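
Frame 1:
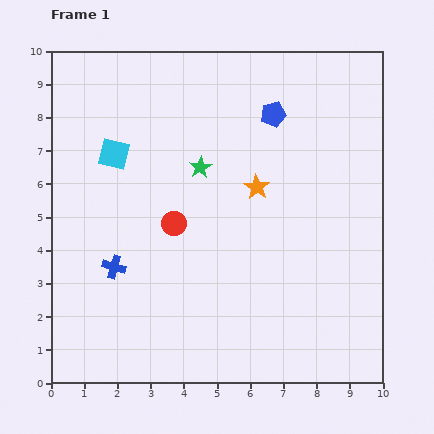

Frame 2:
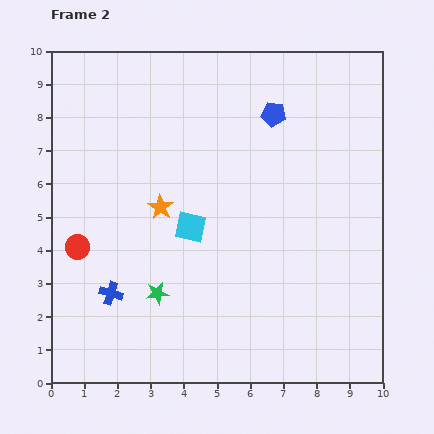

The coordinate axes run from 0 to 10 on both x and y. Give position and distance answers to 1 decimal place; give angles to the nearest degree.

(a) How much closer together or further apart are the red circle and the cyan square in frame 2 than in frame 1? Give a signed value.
+0.7

Distance in frame 1: 2.8. Distance in frame 2: 3.5.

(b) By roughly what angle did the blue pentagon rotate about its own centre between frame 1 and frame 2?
21° clockwise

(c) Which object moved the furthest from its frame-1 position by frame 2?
the green star

(moved 4.0; next 3.2)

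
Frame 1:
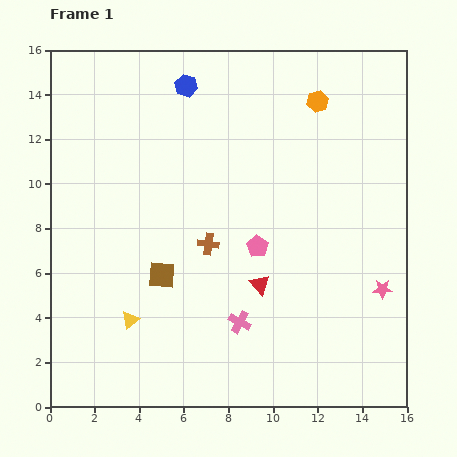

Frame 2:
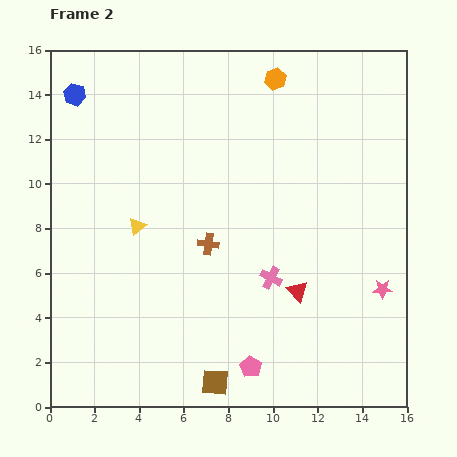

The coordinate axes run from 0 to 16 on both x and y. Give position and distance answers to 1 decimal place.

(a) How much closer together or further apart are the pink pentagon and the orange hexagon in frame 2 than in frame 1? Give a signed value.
+5.9

Distance in frame 1: 7.0. Distance in frame 2: 12.9.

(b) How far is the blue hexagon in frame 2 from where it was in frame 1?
5.0

The blue hexagon moved from (6.1, 14.4) to (1.1, 14.0), a distance of √(5.0² + 0.4²) ≈ 5.0.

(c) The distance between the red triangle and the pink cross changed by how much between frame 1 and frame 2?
-0.6

Distance in frame 1: 1.9. Distance in frame 2: 1.3.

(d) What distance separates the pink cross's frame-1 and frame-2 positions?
2.4

The pink cross moved from (8.5, 3.8) to (9.9, 5.8), a distance of √(1.4² + 2.0²) ≈ 2.4.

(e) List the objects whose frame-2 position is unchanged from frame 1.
the brown cross, the pink star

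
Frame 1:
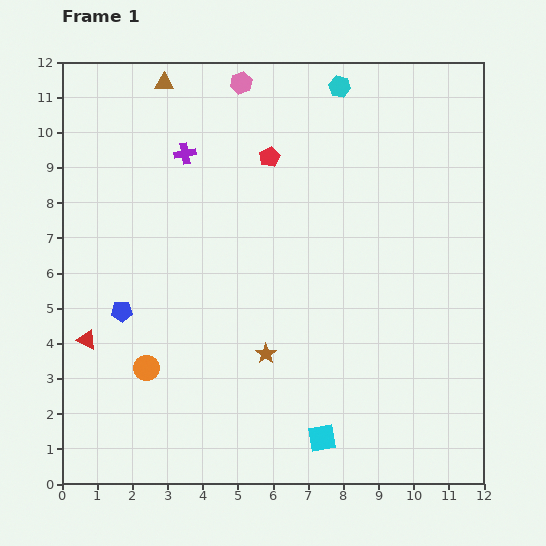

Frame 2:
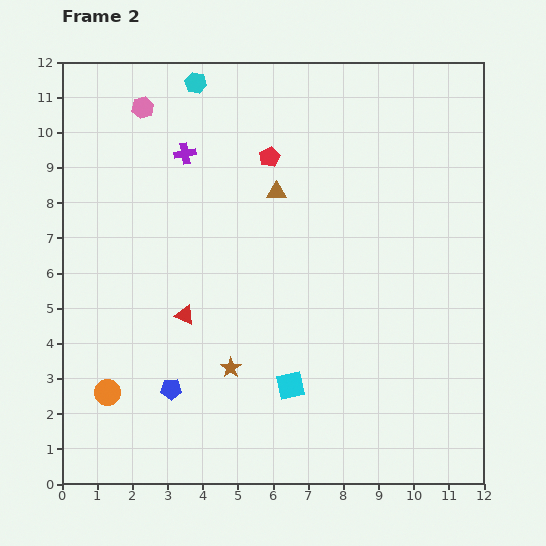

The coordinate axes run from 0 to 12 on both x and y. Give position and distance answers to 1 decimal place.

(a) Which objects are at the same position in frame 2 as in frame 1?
the purple cross, the red pentagon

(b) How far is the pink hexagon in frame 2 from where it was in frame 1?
2.9

The pink hexagon moved from (5.1, 11.4) to (2.3, 10.7), a distance of √(2.8² + 0.7²) ≈ 2.9.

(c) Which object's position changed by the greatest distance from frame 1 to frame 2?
the brown triangle

(moved 4.5; next 4.1)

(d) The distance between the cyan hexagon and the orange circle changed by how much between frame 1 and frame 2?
-0.6

Distance in frame 1: 9.7. Distance in frame 2: 9.1.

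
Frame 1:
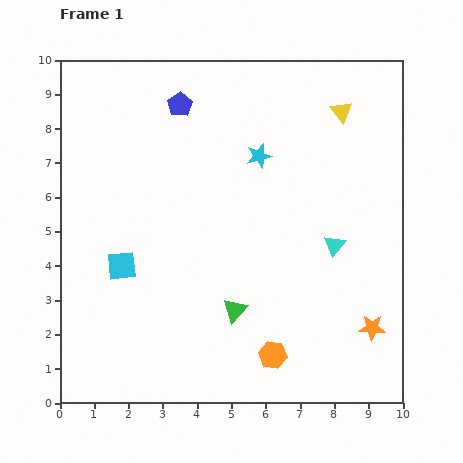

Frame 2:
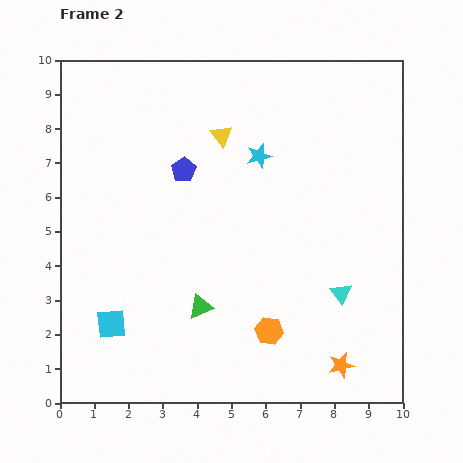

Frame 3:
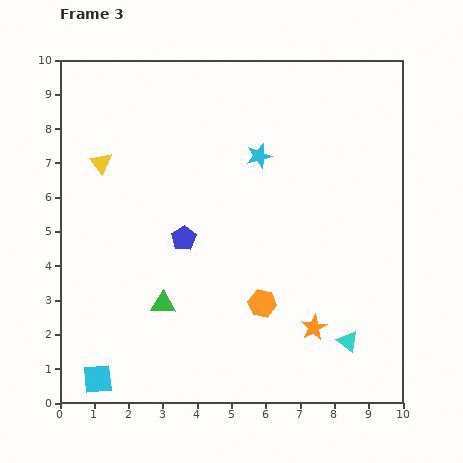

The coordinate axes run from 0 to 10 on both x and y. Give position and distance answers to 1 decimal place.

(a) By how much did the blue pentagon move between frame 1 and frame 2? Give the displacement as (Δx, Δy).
(0.1, -1.9)

The blue pentagon was at (3.5, 8.7) in frame 1 and (3.6, 6.8) in frame 2.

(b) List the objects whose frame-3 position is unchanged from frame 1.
the cyan star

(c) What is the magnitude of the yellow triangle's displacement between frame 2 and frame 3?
3.6

The yellow triangle moved from (4.7, 7.8) to (1.2, 7.0), a distance of √(3.5² + 0.8²) ≈ 3.6.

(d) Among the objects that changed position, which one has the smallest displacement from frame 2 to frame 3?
the orange hexagon

(moved 0.8)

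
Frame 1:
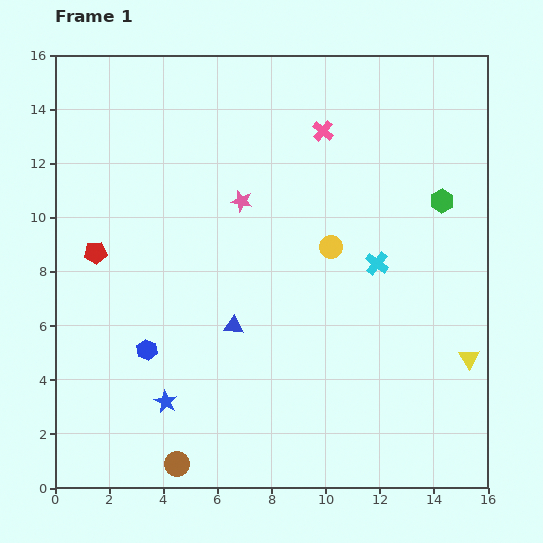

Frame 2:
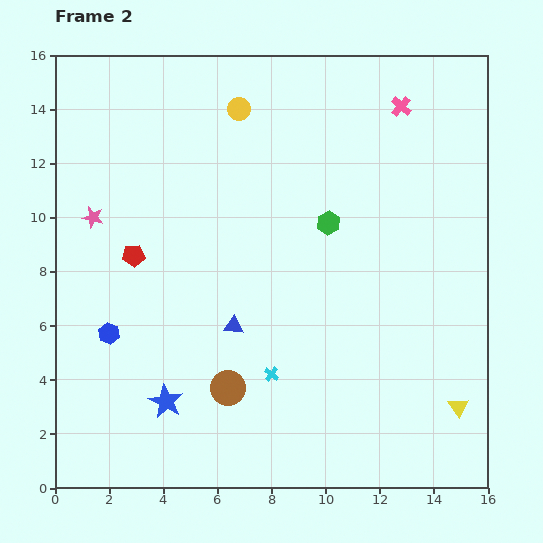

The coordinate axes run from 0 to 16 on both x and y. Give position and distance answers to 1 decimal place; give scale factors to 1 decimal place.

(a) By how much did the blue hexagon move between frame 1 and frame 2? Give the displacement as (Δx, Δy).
(-1.4, 0.6)

The blue hexagon was at (3.4, 5.1) in frame 1 and (2.0, 5.7) in frame 2.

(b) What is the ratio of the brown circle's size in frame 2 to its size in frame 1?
1.4×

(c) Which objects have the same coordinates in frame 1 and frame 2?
the blue star, the blue triangle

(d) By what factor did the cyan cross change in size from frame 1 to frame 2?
0.6×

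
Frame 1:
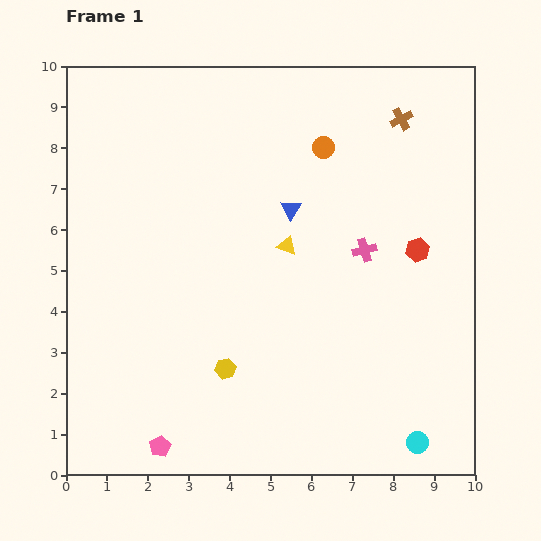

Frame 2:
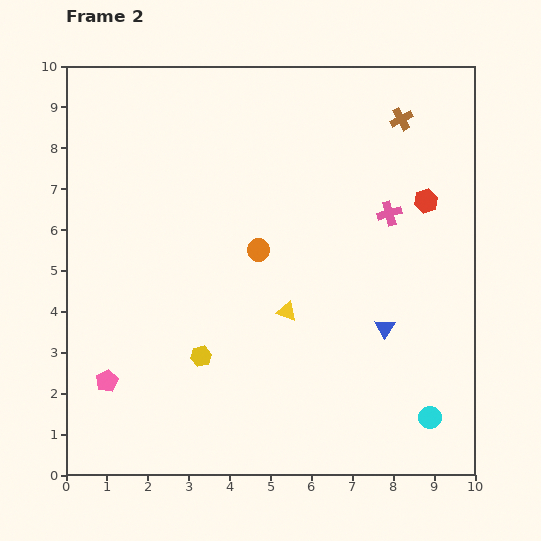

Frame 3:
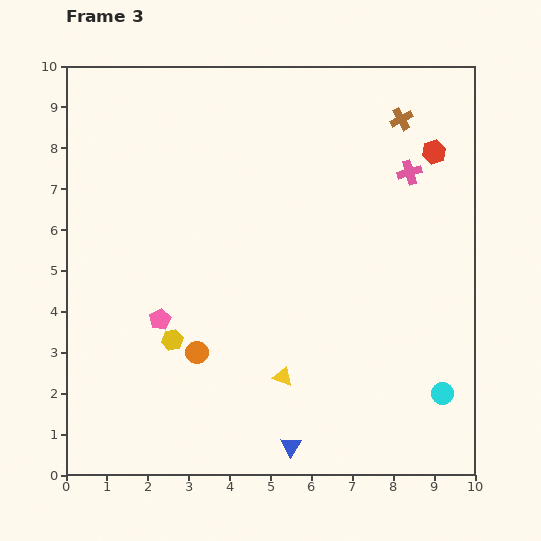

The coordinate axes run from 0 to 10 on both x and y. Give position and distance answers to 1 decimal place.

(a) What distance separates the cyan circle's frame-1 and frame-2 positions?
0.7

The cyan circle moved from (8.6, 0.8) to (8.9, 1.4), a distance of √(0.3² + 0.6²) ≈ 0.7.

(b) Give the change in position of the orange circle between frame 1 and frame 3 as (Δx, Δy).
(-3.1, -5.0)

The orange circle was at (6.3, 8.0) in frame 1 and (3.2, 3.0) in frame 3.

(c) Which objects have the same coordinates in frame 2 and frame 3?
the brown cross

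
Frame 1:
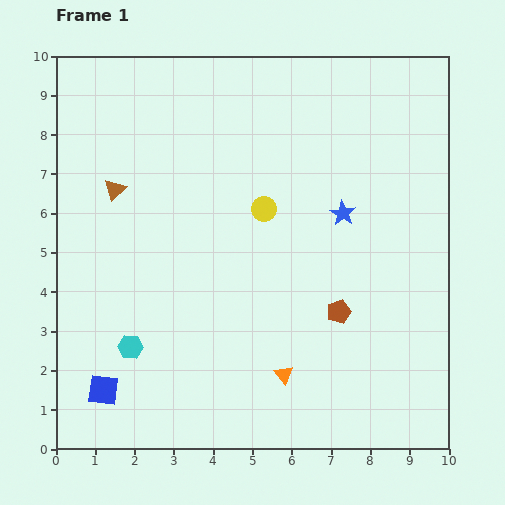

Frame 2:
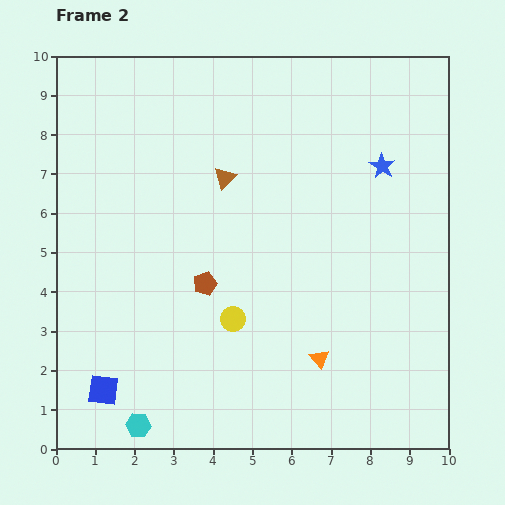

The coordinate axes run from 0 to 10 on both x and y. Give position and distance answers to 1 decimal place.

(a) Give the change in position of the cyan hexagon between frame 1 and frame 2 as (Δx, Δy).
(0.2, -2.0)

The cyan hexagon was at (1.9, 2.6) in frame 1 and (2.1, 0.6) in frame 2.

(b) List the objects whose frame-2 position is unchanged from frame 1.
the blue square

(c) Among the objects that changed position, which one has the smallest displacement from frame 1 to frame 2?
the orange triangle

(moved 1.0)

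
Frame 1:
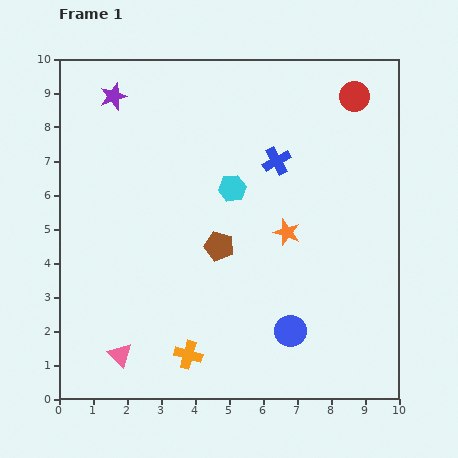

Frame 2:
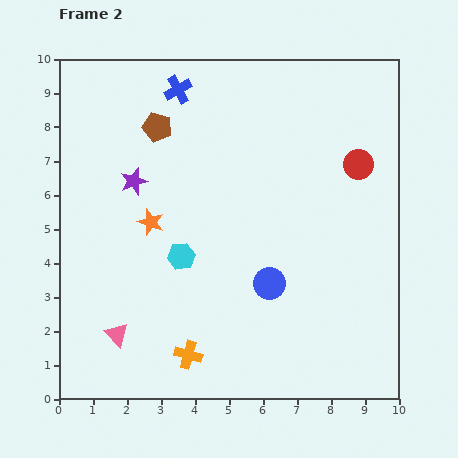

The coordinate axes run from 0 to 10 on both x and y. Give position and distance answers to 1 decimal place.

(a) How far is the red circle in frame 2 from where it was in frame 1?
2.0

The red circle moved from (8.7, 8.9) to (8.8, 6.9), a distance of √(0.1² + 2.0²) ≈ 2.0.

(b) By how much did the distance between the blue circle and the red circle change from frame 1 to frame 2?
-2.8

Distance in frame 1: 7.2. Distance in frame 2: 4.4.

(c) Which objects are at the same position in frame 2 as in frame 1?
the orange cross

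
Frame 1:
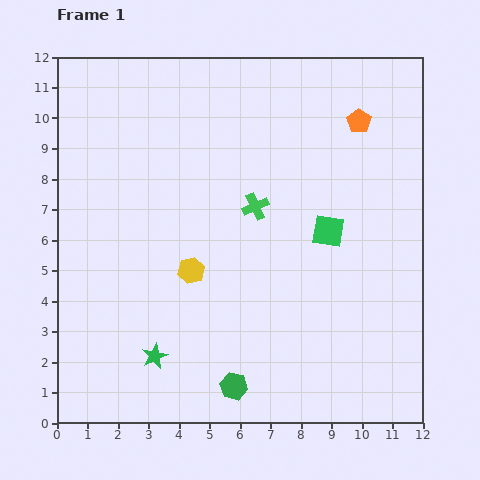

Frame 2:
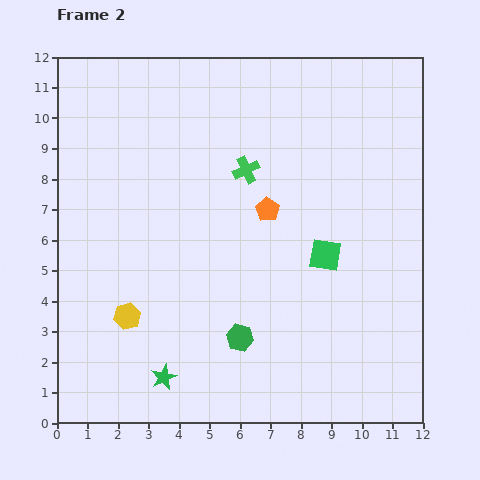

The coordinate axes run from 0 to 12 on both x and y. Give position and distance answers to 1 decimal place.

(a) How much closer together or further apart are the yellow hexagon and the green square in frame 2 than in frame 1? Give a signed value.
+2.1

Distance in frame 1: 4.7. Distance in frame 2: 6.8.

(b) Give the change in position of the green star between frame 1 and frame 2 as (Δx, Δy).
(0.3, -0.7)

The green star was at (3.2, 2.2) in frame 1 and (3.5, 1.5) in frame 2.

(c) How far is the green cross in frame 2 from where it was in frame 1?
1.2

The green cross moved from (6.5, 7.1) to (6.2, 8.3), a distance of √(0.3² + 1.2²) ≈ 1.2.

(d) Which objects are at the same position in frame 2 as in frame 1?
none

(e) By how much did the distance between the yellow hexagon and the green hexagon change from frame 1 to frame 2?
-0.2

Distance in frame 1: 4.0. Distance in frame 2: 3.8.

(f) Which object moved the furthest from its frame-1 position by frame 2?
the orange pentagon

(moved 4.2; next 2.6)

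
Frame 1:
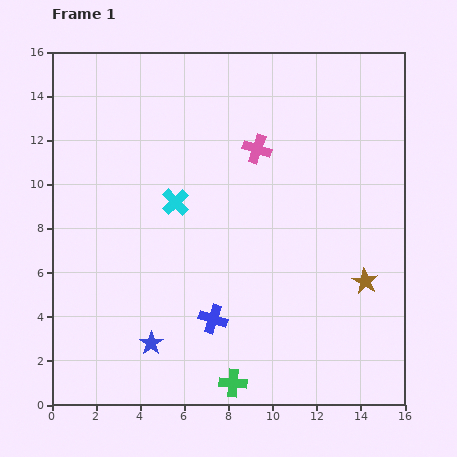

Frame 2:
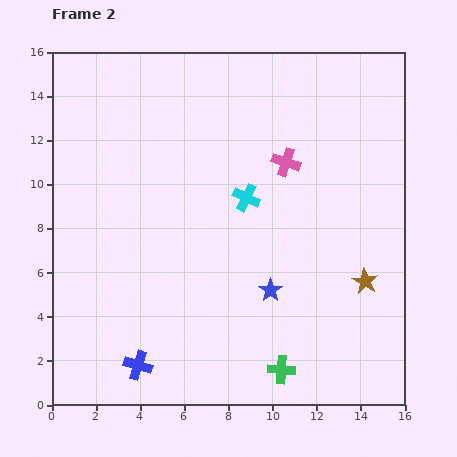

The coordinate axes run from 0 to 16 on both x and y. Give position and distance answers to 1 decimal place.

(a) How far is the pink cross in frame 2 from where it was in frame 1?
1.4

The pink cross moved from (9.3, 11.6) to (10.6, 11.0), a distance of √(1.3² + 0.6²) ≈ 1.4.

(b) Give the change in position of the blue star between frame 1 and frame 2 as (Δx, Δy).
(5.4, 2.4)

The blue star was at (4.5, 2.8) in frame 1 and (9.9, 5.2) in frame 2.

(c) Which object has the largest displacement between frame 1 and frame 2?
the blue star

(moved 5.9; next 4.0)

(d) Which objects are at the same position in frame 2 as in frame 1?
the brown star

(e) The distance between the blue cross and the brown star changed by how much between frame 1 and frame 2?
+3.9

Distance in frame 1: 7.1. Distance in frame 2: 11.0.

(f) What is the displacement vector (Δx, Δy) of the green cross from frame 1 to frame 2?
(2.2, 0.6)

The green cross was at (8.2, 1.0) in frame 1 and (10.4, 1.6) in frame 2.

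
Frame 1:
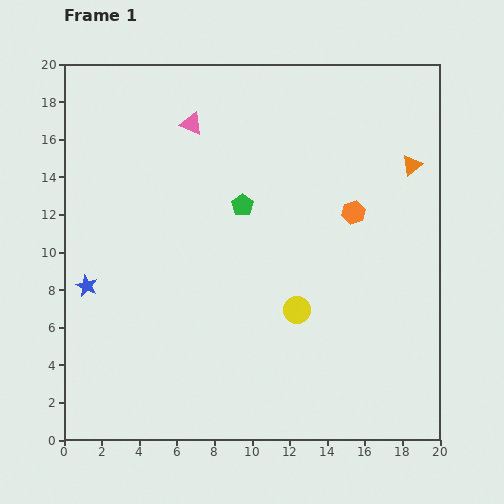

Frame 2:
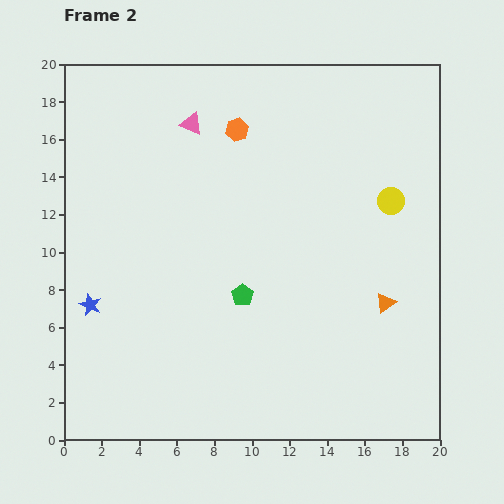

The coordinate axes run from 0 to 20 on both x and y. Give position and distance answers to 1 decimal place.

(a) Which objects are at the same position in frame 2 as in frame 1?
the pink triangle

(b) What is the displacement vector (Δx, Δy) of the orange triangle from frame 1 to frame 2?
(-1.4, -7.3)

The orange triangle was at (18.5, 14.6) in frame 1 and (17.1, 7.3) in frame 2.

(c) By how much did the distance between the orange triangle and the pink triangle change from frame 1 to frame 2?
+2.1

Distance in frame 1: 11.9. Distance in frame 2: 14.0.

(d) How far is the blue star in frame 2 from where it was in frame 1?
1.0

The blue star moved from (1.2, 8.2) to (1.4, 7.2), a distance of √(0.2² + 1.0²) ≈ 1.0.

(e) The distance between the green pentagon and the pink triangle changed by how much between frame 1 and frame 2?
+4.4

Distance in frame 1: 5.1. Distance in frame 2: 9.5.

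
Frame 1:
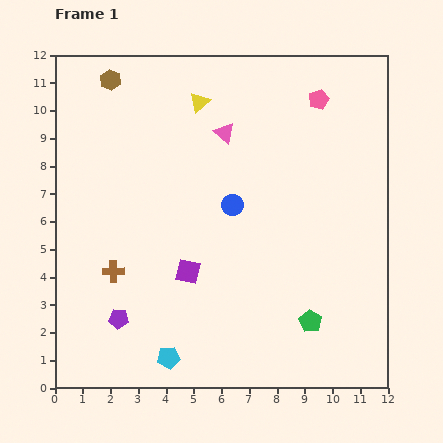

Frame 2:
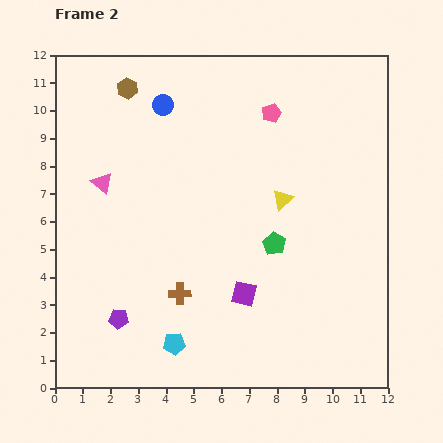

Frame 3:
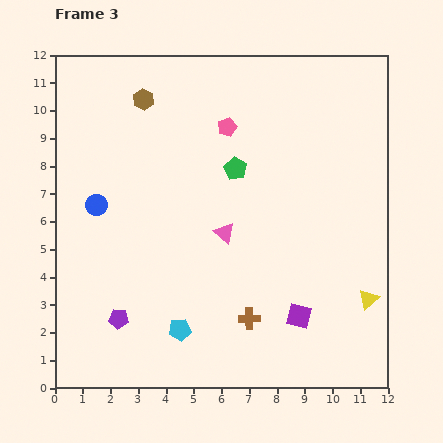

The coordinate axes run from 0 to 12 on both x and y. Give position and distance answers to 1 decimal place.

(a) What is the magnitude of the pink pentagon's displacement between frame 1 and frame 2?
1.8

The pink pentagon moved from (9.5, 10.4) to (7.8, 9.9), a distance of √(1.7² + 0.5²) ≈ 1.8.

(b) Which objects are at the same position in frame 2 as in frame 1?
the purple pentagon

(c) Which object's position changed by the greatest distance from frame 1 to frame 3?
the yellow triangle

(moved 9.4; next 6.1)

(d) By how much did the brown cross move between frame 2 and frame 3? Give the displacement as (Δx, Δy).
(2.5, -0.9)

The brown cross was at (4.5, 3.4) in frame 2 and (7.0, 2.5) in frame 3.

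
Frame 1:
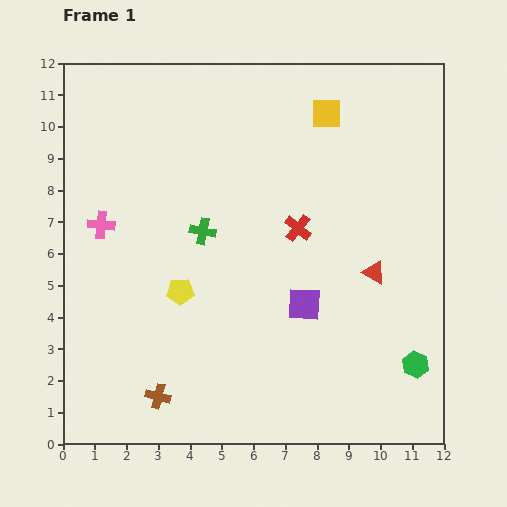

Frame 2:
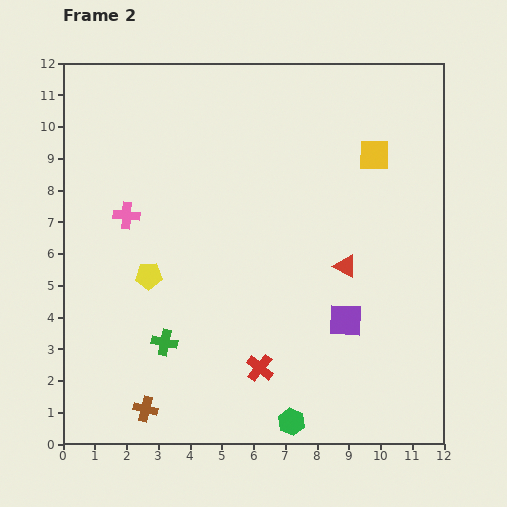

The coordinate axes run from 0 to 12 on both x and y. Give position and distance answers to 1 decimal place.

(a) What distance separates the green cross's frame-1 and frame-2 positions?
3.7

The green cross moved from (4.4, 6.7) to (3.2, 3.2), a distance of √(1.2² + 3.5²) ≈ 3.7.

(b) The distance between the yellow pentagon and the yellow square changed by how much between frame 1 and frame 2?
+0.9

Distance in frame 1: 7.2. Distance in frame 2: 8.1.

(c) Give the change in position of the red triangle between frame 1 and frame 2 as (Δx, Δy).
(-0.9, 0.2)

The red triangle was at (9.8, 5.4) in frame 1 and (8.9, 5.6) in frame 2.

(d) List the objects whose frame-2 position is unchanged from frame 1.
none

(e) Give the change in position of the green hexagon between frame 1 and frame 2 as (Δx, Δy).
(-3.9, -1.8)

The green hexagon was at (11.1, 2.5) in frame 1 and (7.2, 0.7) in frame 2.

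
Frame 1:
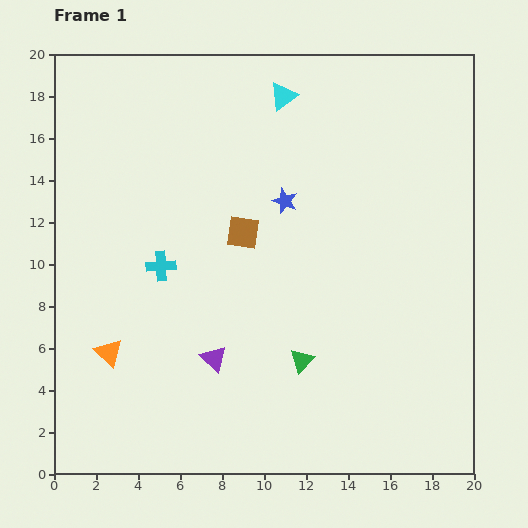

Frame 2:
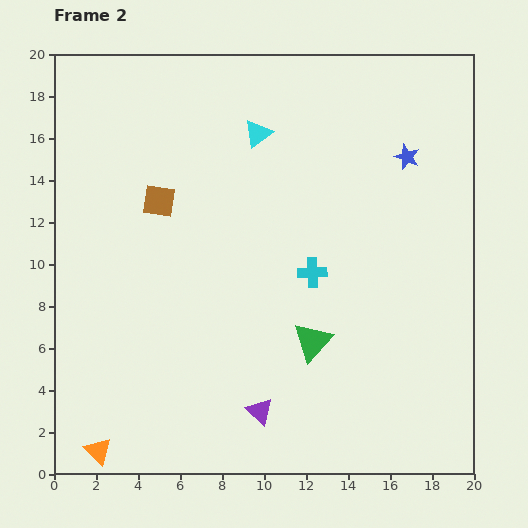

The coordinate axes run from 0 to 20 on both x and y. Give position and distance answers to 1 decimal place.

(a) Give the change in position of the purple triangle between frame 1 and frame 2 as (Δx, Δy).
(2.2, -2.5)

The purple triangle was at (7.6, 5.5) in frame 1 and (9.8, 3.0) in frame 2.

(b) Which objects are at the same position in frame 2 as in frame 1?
none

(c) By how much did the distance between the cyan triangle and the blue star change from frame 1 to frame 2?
+2.2

Distance in frame 1: 5.0. Distance in frame 2: 7.2.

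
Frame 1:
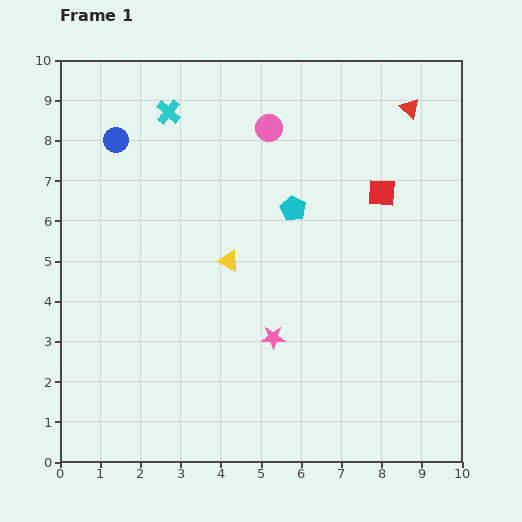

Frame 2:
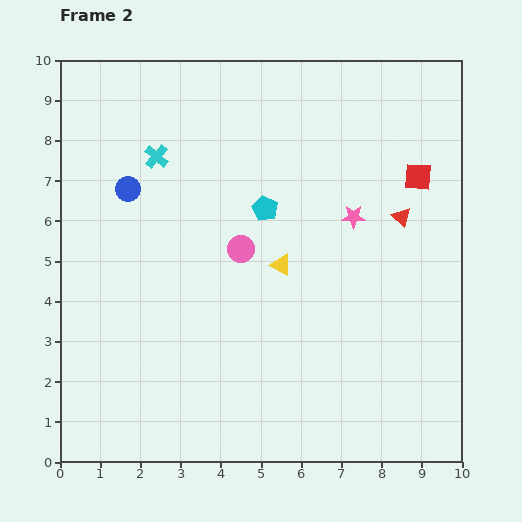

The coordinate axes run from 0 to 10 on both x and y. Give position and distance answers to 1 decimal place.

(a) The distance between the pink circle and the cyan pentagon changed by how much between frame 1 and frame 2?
-0.9

Distance in frame 1: 2.1. Distance in frame 2: 1.2.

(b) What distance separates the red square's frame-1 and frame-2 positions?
1.0

The red square moved from (8.0, 6.7) to (8.9, 7.1), a distance of √(0.9² + 0.4²) ≈ 1.0.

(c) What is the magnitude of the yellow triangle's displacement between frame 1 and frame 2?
1.3

The yellow triangle moved from (4.2, 5.0) to (5.5, 4.9), a distance of √(1.3² + 0.1²) ≈ 1.3.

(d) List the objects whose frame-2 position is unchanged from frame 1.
none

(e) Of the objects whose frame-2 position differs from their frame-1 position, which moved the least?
the cyan pentagon

(moved 0.7)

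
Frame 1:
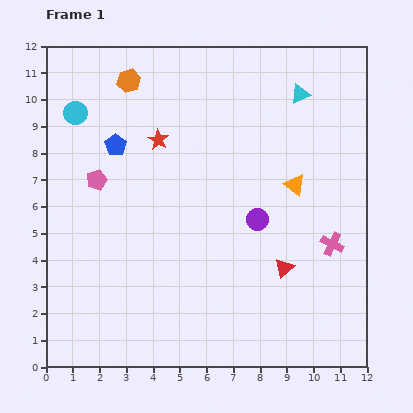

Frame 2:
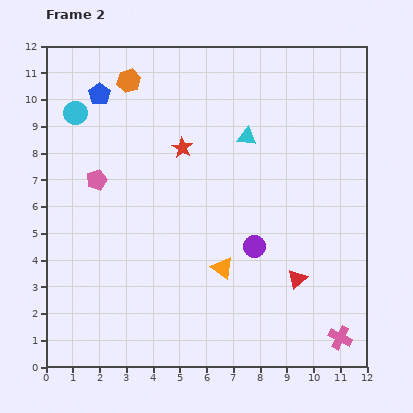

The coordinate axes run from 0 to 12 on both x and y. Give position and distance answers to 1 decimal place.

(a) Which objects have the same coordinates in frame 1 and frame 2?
the cyan circle, the orange hexagon, the pink pentagon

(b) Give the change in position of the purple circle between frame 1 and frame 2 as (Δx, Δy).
(-0.1, -1.0)

The purple circle was at (7.9, 5.5) in frame 1 and (7.8, 4.5) in frame 2.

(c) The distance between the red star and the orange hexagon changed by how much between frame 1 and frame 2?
+0.7

Distance in frame 1: 2.5. Distance in frame 2: 3.2.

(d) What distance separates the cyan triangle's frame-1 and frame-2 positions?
2.6

The cyan triangle moved from (9.5, 10.2) to (7.5, 8.6), a distance of √(2.0² + 1.6²) ≈ 2.6.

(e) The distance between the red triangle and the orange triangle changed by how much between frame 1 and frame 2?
-0.3

Distance in frame 1: 3.1. Distance in frame 2: 2.8.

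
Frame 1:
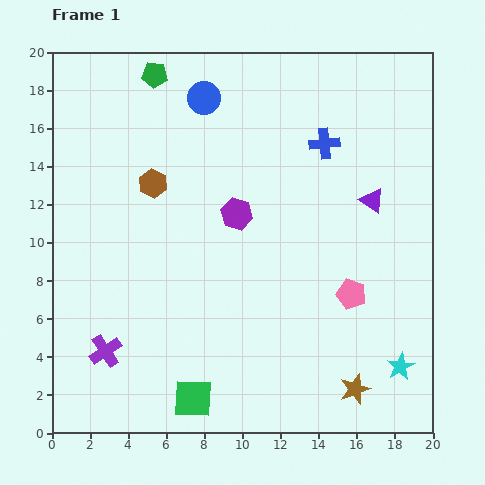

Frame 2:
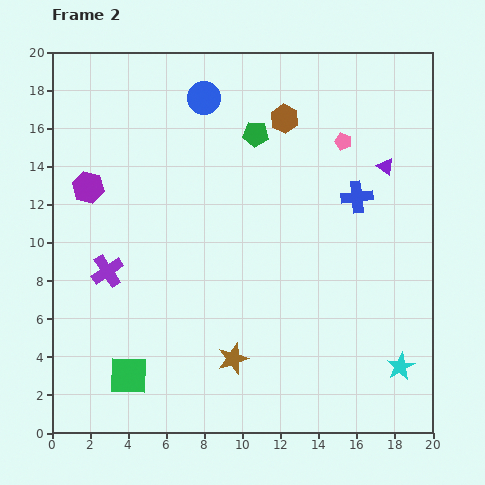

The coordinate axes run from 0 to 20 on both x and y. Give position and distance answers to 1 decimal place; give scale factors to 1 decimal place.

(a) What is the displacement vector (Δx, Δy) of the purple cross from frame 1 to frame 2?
(0.1, 4.2)

The purple cross was at (2.8, 4.3) in frame 1 and (2.9, 8.5) in frame 2.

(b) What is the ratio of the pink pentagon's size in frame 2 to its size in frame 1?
0.6×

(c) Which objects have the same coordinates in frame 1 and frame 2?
the cyan star, the blue circle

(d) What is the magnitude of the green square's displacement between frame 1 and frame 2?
3.6

The green square moved from (7.4, 1.8) to (4.0, 3.0), a distance of √(3.4² + 1.2²) ≈ 3.6.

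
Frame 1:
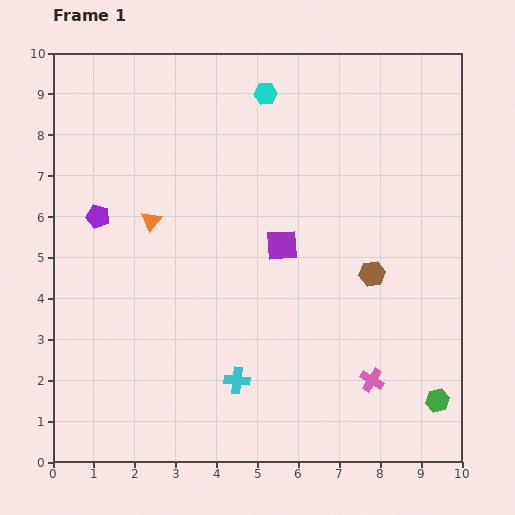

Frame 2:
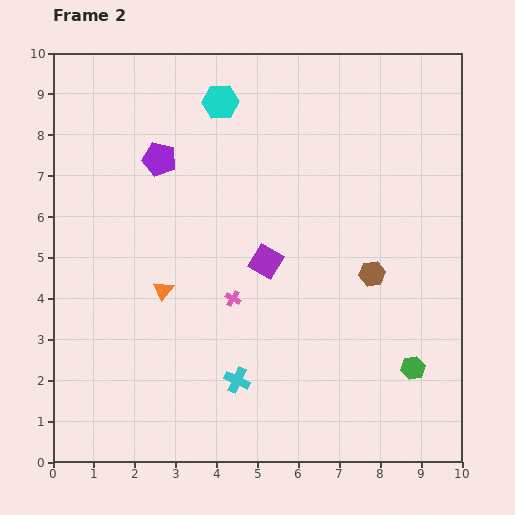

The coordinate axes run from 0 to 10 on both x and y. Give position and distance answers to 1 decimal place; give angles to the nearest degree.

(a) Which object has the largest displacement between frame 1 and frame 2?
the pink cross

(moved 3.9; next 2.1)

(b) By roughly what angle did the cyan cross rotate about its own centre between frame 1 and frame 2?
19° clockwise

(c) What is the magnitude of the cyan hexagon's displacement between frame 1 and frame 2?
1.1

The cyan hexagon moved from (5.2, 9.0) to (4.1, 8.8), a distance of √(1.1² + 0.2²) ≈ 1.1.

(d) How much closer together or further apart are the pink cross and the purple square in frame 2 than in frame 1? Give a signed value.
-2.8

Distance in frame 1: 4.0. Distance in frame 2: 1.2.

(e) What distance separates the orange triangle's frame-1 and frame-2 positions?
1.7

The orange triangle moved from (2.4, 5.9) to (2.7, 4.2), a distance of √(0.3² + 1.7²) ≈ 1.7.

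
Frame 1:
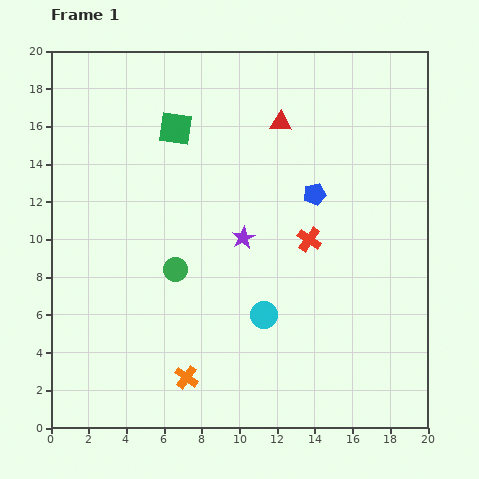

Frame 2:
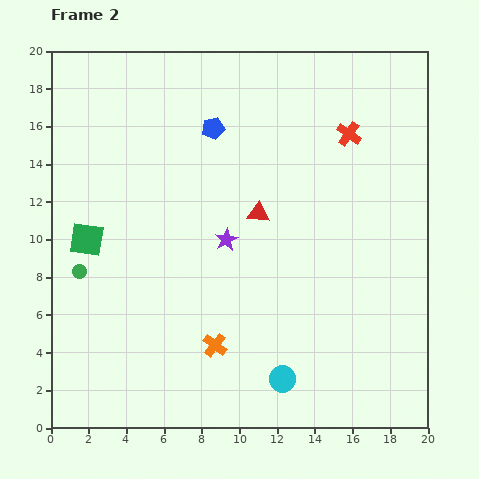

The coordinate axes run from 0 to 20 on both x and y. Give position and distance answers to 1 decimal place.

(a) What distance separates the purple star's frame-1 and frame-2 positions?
0.9

The purple star moved from (10.2, 10.1) to (9.3, 10.0), a distance of √(0.9² + 0.1²) ≈ 0.9.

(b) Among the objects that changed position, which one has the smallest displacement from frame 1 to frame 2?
the purple star

(moved 0.9)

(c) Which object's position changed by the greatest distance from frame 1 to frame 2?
the green square

(moved 7.5; next 6.4)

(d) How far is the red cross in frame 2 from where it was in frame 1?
6.0

The red cross moved from (13.7, 10.0) to (15.8, 15.6), a distance of √(2.1² + 5.6²) ≈ 6.0.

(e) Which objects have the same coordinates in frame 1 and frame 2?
none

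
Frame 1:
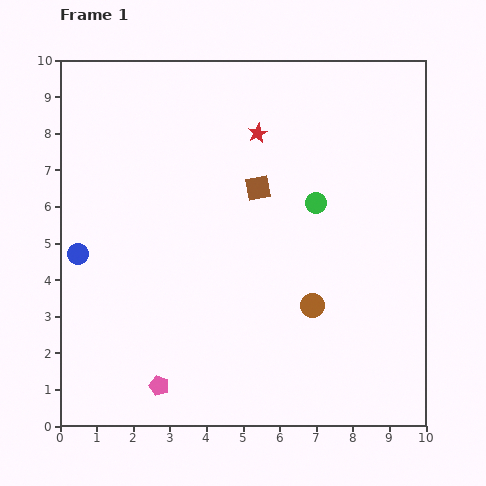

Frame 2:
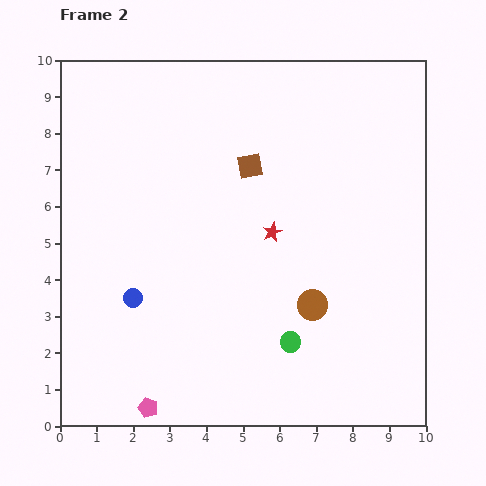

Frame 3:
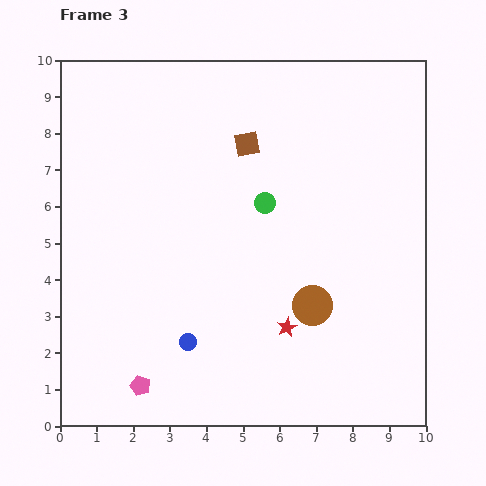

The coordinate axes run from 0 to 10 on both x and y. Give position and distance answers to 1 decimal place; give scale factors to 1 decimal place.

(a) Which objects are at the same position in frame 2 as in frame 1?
the brown circle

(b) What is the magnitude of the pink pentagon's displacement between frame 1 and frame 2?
0.7

The pink pentagon moved from (2.7, 1.1) to (2.4, 0.5), a distance of √(0.3² + 0.6²) ≈ 0.7.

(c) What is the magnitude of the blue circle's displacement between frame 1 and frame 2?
1.9

The blue circle moved from (0.5, 4.7) to (2.0, 3.5), a distance of √(1.5² + 1.2²) ≈ 1.9.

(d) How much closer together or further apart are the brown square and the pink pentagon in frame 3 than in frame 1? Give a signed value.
+1.2

Distance in frame 1: 6.0. Distance in frame 3: 7.2.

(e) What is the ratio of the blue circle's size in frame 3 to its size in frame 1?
0.8×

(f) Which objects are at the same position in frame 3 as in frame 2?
the brown circle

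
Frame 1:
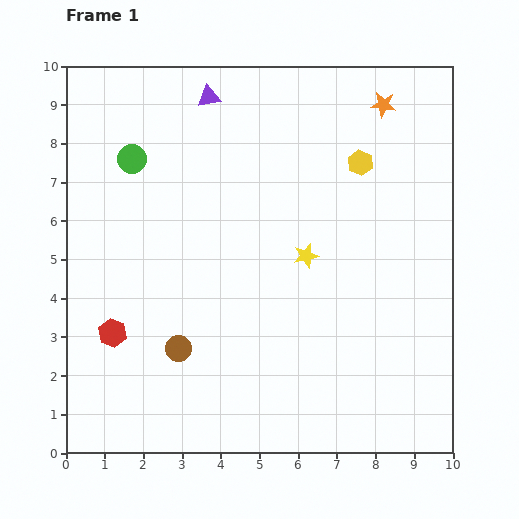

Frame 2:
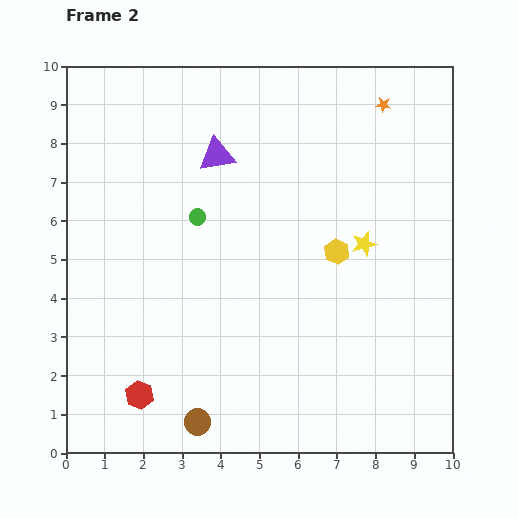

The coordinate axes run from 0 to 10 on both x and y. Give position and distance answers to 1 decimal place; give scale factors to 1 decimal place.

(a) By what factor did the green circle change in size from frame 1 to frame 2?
0.6×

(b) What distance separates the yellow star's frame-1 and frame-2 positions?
1.5

The yellow star moved from (6.2, 5.1) to (7.7, 5.4), a distance of √(1.5² + 0.3²) ≈ 1.5.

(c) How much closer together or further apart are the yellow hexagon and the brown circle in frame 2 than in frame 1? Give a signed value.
-1.0

Distance in frame 1: 6.7. Distance in frame 2: 5.7.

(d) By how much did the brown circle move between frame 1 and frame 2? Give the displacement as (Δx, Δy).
(0.5, -1.9)

The brown circle was at (2.9, 2.7) in frame 1 and (3.4, 0.8) in frame 2.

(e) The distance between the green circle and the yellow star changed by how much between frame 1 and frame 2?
-0.7

Distance in frame 1: 5.1. Distance in frame 2: 4.4.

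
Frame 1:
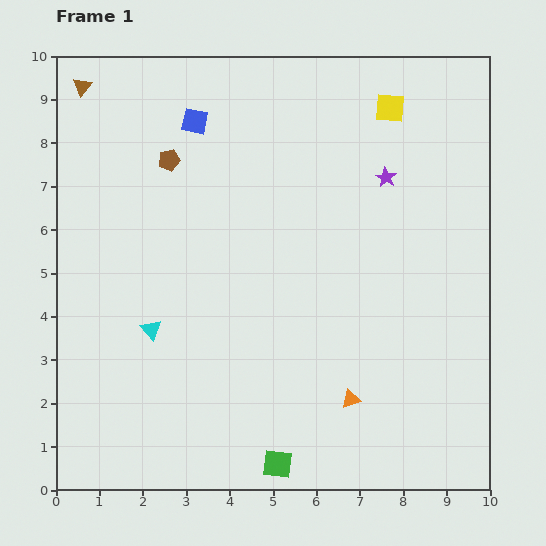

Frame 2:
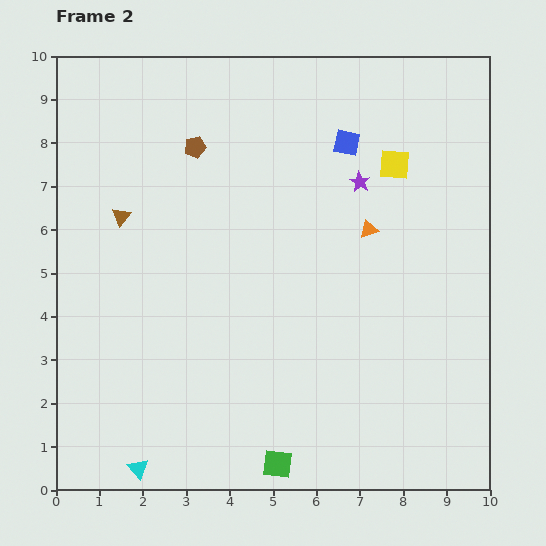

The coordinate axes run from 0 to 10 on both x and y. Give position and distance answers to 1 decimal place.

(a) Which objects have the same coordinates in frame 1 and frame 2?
the green square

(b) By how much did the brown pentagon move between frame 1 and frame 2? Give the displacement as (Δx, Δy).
(0.6, 0.3)

The brown pentagon was at (2.6, 7.6) in frame 1 and (3.2, 7.9) in frame 2.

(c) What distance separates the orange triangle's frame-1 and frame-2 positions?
3.9

The orange triangle moved from (6.8, 2.1) to (7.2, 6.0), a distance of √(0.4² + 3.9²) ≈ 3.9.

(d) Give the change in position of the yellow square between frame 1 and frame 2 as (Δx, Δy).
(0.1, -1.3)

The yellow square was at (7.7, 8.8) in frame 1 and (7.8, 7.5) in frame 2.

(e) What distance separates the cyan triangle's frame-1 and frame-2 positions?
3.2

The cyan triangle moved from (2.2, 3.7) to (1.9, 0.5), a distance of √(0.3² + 3.2²) ≈ 3.2.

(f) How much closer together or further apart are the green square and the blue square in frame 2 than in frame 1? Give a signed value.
-0.5

Distance in frame 1: 8.1. Distance in frame 2: 7.6.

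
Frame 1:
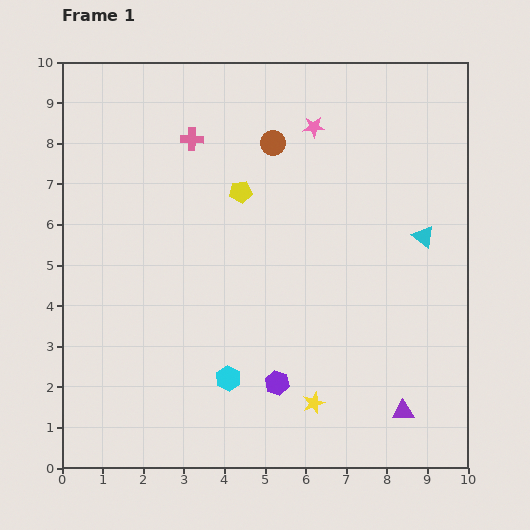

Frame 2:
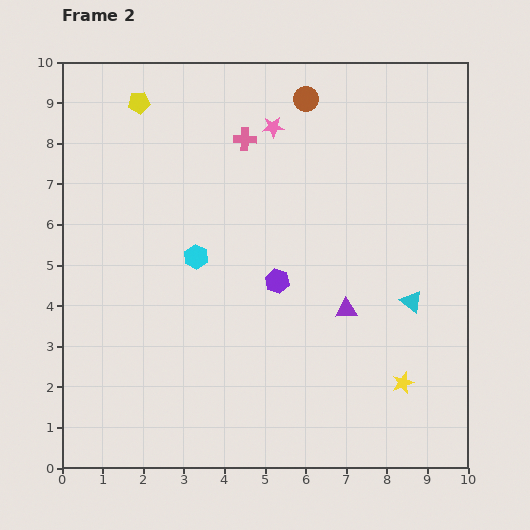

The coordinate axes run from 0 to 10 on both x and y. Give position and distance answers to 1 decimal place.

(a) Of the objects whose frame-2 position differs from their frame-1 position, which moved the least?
the pink star

(moved 1.0)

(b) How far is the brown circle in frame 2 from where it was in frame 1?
1.4

The brown circle moved from (5.2, 8.0) to (6.0, 9.1), a distance of √(0.8² + 1.1²) ≈ 1.4.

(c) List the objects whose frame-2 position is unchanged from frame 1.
none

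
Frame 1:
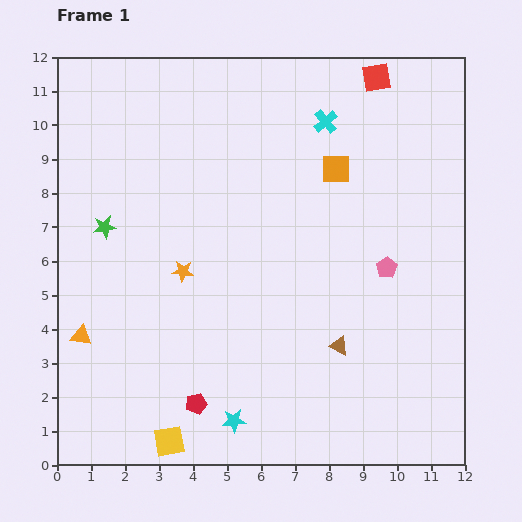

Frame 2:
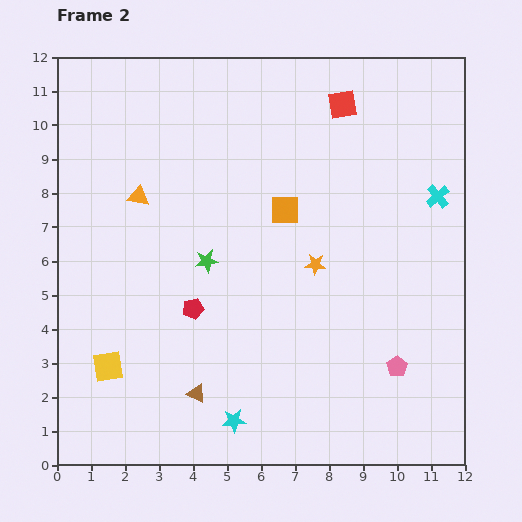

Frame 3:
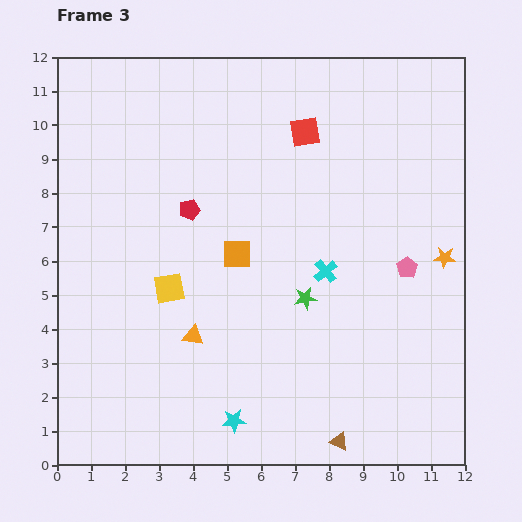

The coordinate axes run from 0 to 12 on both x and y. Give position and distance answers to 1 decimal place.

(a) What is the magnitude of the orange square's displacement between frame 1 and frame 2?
1.9

The orange square moved from (8.2, 8.7) to (6.7, 7.5), a distance of √(1.5² + 1.2²) ≈ 1.9.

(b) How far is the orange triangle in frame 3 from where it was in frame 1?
3.3

The orange triangle moved from (0.7, 3.8) to (4.0, 3.8), a distance of √(3.3² + 0.0²) ≈ 3.3.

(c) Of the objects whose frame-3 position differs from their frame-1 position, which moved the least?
the pink pentagon

(moved 0.6)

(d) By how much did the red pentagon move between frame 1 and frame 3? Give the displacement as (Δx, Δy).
(-0.2, 5.7)

The red pentagon was at (4.1, 1.8) in frame 1 and (3.9, 7.5) in frame 3.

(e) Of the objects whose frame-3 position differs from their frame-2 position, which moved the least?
the red square

(moved 1.4)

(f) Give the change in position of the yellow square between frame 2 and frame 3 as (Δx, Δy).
(1.8, 2.3)

The yellow square was at (1.5, 2.9) in frame 2 and (3.3, 5.2) in frame 3.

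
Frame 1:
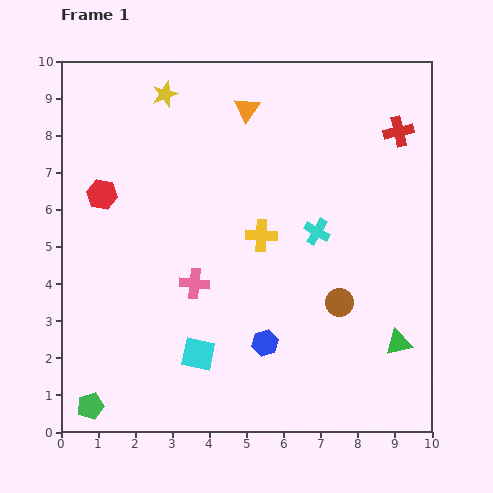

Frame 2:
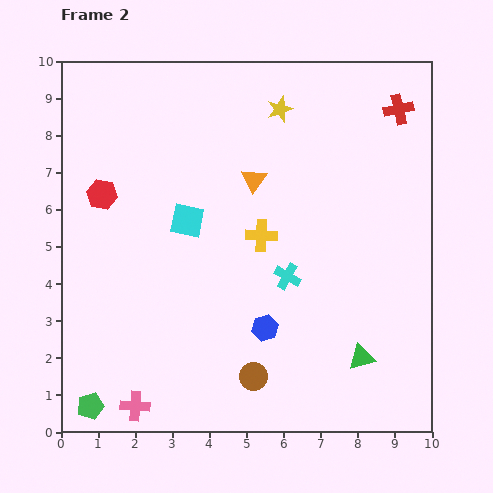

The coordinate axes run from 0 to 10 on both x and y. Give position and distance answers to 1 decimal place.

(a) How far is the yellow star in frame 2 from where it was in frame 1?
3.1

The yellow star moved from (2.8, 9.1) to (5.9, 8.7), a distance of √(3.1² + 0.4²) ≈ 3.1.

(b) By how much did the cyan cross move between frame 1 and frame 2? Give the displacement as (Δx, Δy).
(-0.8, -1.2)

The cyan cross was at (6.9, 5.4) in frame 1 and (6.1, 4.2) in frame 2.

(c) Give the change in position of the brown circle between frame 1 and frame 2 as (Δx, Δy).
(-2.3, -2.0)

The brown circle was at (7.5, 3.5) in frame 1 and (5.2, 1.5) in frame 2.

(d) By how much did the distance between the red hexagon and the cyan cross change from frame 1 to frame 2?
-0.4

Distance in frame 1: 5.9. Distance in frame 2: 5.5.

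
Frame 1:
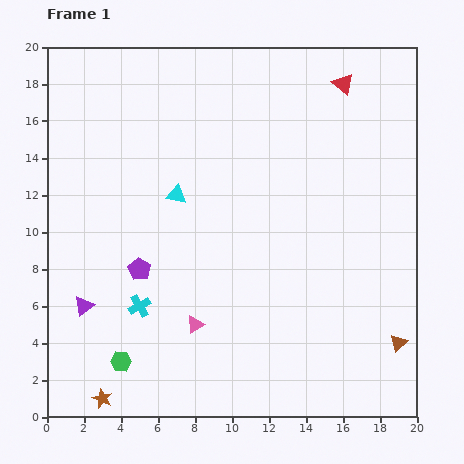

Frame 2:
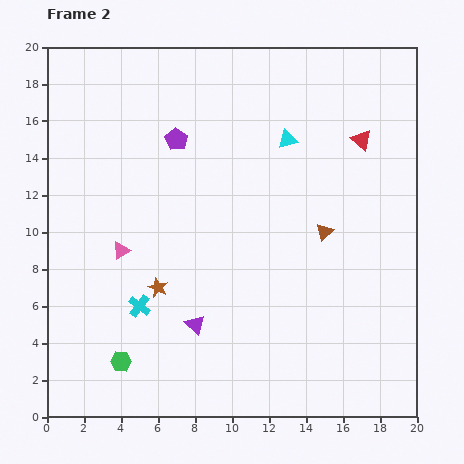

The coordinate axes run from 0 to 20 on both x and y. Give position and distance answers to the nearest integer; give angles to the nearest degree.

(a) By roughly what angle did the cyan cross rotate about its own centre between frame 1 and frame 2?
22° counter-clockwise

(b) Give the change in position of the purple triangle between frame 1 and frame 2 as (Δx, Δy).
(6, -1)

The purple triangle was at (2, 6) in frame 1 and (8, 5) in frame 2.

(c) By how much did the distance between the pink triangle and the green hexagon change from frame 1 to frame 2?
+2

Distance in frame 1: 4. Distance in frame 2: 6.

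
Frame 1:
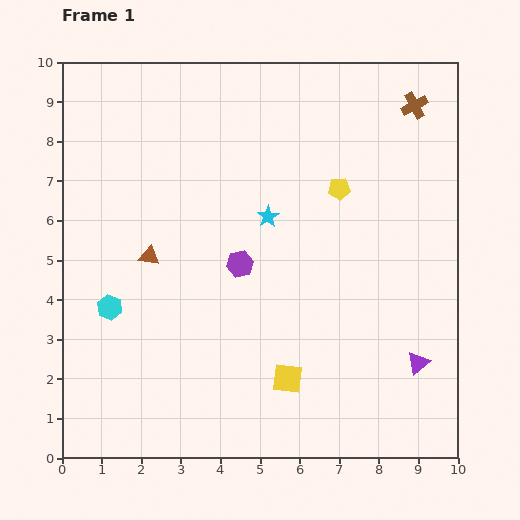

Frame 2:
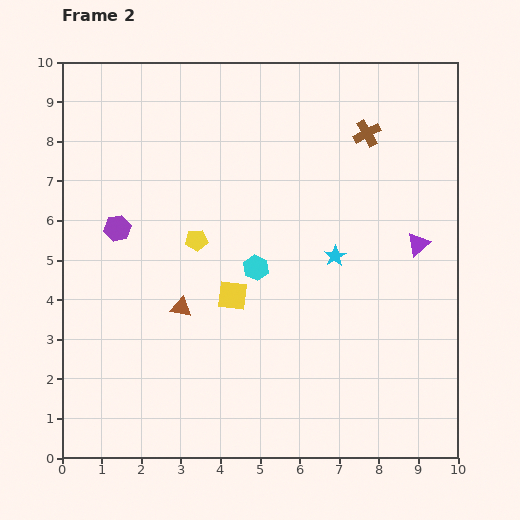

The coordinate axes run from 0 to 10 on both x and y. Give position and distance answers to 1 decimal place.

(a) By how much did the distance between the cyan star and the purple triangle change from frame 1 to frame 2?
-3.2

Distance in frame 1: 5.3. Distance in frame 2: 2.1.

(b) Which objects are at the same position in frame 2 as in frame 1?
none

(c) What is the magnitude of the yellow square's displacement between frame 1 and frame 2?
2.5

The yellow square moved from (5.7, 2.0) to (4.3, 4.1), a distance of √(1.4² + 2.1²) ≈ 2.5.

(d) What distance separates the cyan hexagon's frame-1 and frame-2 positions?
3.8

The cyan hexagon moved from (1.2, 3.8) to (4.9, 4.8), a distance of √(3.7² + 1.0²) ≈ 3.8.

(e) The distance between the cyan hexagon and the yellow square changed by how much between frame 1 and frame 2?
-3.9

Distance in frame 1: 4.8. Distance in frame 2: 0.9.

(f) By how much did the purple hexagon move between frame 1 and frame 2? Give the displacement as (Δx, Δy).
(-3.1, 0.9)

The purple hexagon was at (4.5, 4.9) in frame 1 and (1.4, 5.8) in frame 2.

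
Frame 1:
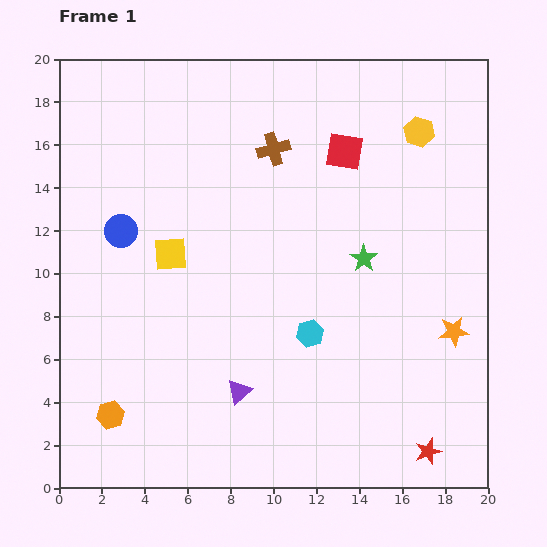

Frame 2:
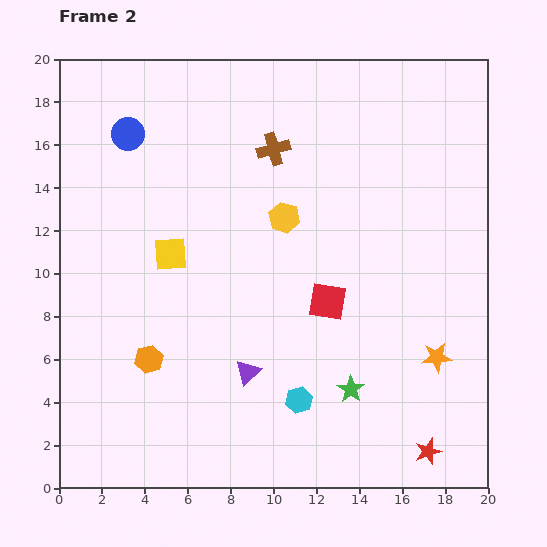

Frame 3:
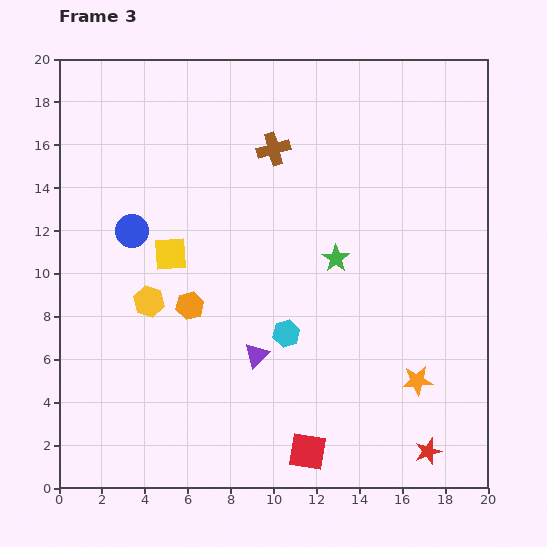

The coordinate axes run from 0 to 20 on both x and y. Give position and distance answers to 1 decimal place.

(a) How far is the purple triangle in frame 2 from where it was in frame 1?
1.0

The purple triangle moved from (8.4, 4.5) to (8.8, 5.4), a distance of √(0.4² + 0.9²) ≈ 1.0.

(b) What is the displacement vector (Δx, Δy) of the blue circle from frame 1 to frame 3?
(0.5, 0.0)

The blue circle was at (2.9, 12.0) in frame 1 and (3.4, 12.0) in frame 3.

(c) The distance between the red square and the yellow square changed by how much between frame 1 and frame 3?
+1.8

Distance in frame 1: 9.4. Distance in frame 3: 11.2.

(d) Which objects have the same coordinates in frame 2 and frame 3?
the red star, the brown cross, the yellow square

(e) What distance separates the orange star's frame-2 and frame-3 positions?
1.4

The orange star moved from (17.6, 6.1) to (16.7, 5.0), a distance of √(0.9² + 1.1²) ≈ 1.4.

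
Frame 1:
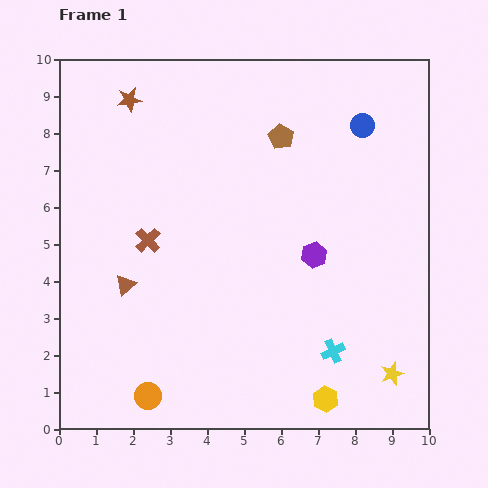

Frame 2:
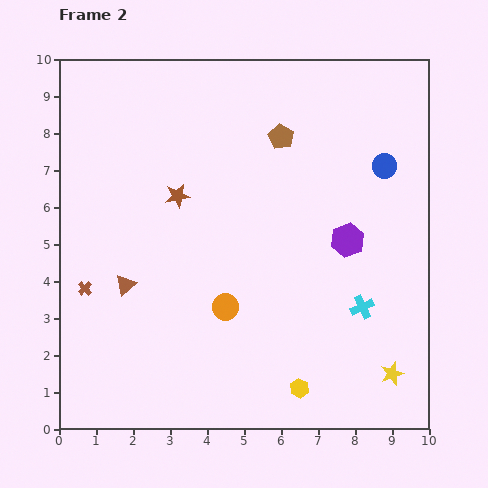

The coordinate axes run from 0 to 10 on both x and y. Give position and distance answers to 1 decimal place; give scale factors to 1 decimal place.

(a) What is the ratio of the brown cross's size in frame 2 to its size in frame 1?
0.6×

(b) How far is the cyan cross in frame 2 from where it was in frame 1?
1.4

The cyan cross moved from (7.4, 2.1) to (8.2, 3.3), a distance of √(0.8² + 1.2²) ≈ 1.4.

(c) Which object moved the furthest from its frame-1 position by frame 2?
the orange circle

(moved 3.2; next 2.9)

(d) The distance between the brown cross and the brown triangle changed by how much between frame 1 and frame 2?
-0.2

Distance in frame 1: 1.3. Distance in frame 2: 1.1.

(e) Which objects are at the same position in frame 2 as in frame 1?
the brown pentagon, the yellow star, the brown triangle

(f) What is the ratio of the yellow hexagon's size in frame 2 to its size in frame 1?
0.8×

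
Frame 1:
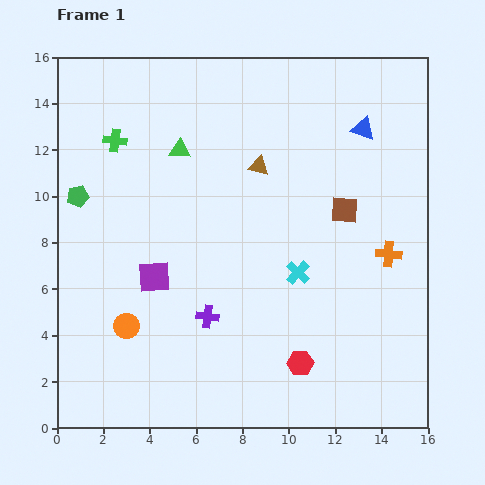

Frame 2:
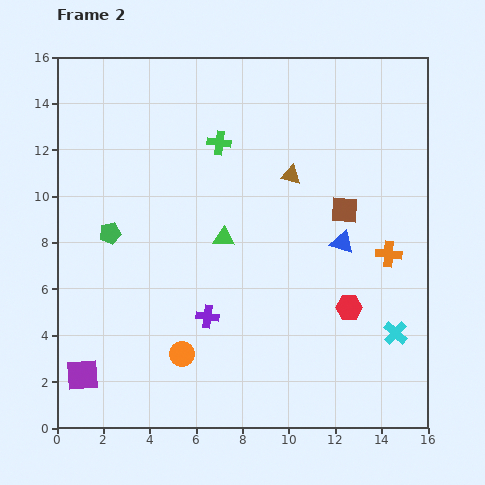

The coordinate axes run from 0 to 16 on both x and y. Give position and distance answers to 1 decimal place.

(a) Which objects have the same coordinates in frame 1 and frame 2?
the purple cross, the orange cross, the brown square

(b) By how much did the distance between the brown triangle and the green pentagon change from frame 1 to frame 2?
+0.3

Distance in frame 1: 7.9. Distance in frame 2: 8.2.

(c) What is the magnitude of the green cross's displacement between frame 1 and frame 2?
4.5

The green cross moved from (2.5, 12.4) to (7.0, 12.3), a distance of √(4.5² + 0.1²) ≈ 4.5.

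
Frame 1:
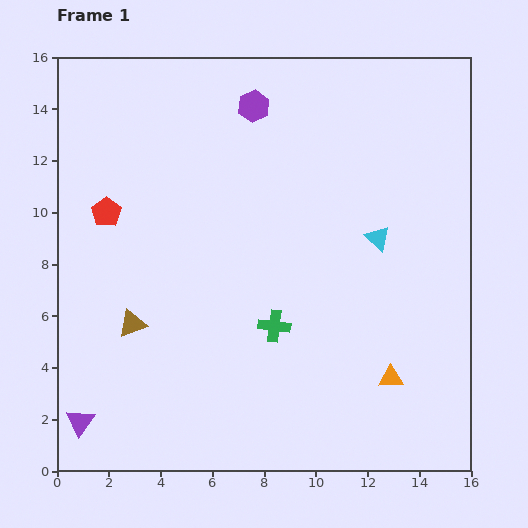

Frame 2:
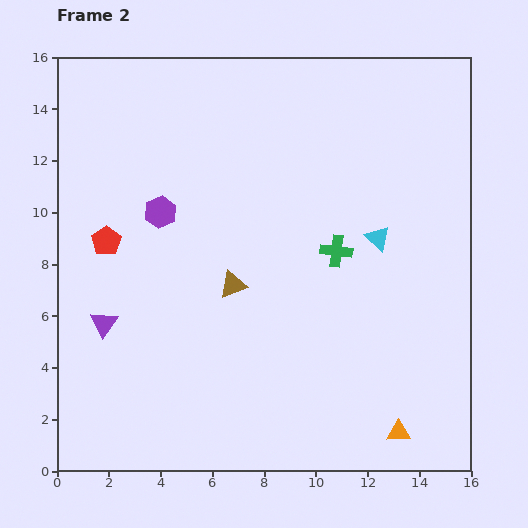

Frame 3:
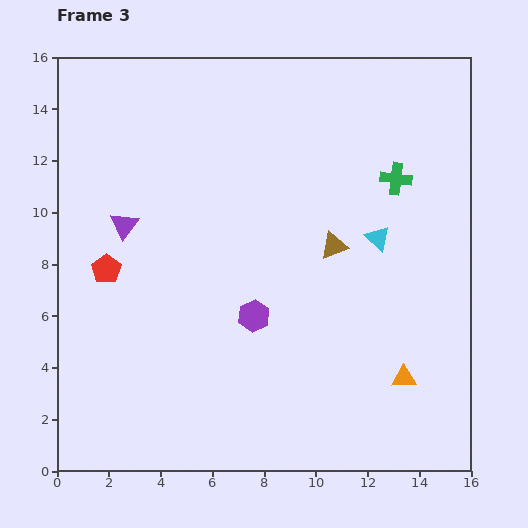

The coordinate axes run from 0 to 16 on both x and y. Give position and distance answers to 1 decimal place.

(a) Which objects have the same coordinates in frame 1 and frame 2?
the cyan triangle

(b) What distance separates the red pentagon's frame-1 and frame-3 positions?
2.2

The red pentagon moved from (1.9, 10.0) to (1.9, 7.8), a distance of √(0.0² + 2.2²) ≈ 2.2.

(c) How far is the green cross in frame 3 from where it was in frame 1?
7.4

The green cross moved from (8.4, 5.6) to (13.1, 11.3), a distance of √(4.7² + 5.7²) ≈ 7.4.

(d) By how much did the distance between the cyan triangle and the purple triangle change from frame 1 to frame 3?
-3.7

Distance in frame 1: 13.5. Distance in frame 3: 9.8.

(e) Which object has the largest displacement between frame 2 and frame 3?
the purple hexagon

(moved 5.4; next 4.2)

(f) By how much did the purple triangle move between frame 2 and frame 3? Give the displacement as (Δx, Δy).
(0.8, 3.8)

The purple triangle was at (1.8, 5.7) in frame 2 and (2.6, 9.5) in frame 3.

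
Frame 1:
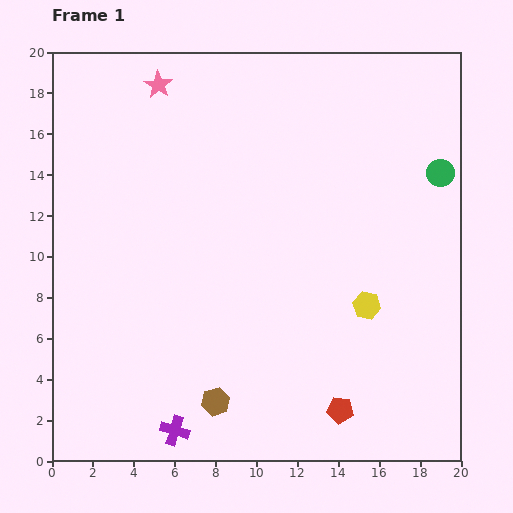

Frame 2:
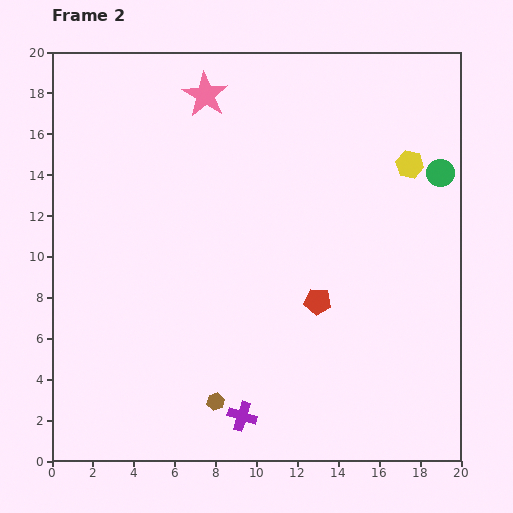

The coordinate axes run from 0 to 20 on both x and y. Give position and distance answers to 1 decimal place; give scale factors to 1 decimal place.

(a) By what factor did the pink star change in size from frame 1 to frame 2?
1.6×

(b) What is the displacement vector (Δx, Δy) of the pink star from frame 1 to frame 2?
(2.3, -0.5)

The pink star was at (5.2, 18.4) in frame 1 and (7.5, 17.9) in frame 2.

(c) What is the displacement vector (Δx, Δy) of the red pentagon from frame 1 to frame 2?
(-1.1, 5.3)

The red pentagon was at (14.1, 2.5) in frame 1 and (13.0, 7.8) in frame 2.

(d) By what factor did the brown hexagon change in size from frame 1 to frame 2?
0.6×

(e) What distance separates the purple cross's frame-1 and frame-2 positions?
3.4

The purple cross moved from (6.0, 1.5) to (9.3, 2.2), a distance of √(3.3² + 0.7²) ≈ 3.4.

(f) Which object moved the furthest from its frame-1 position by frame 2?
the yellow hexagon

(moved 7.2; next 5.4)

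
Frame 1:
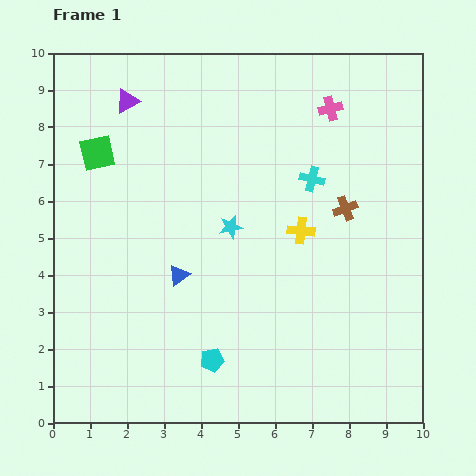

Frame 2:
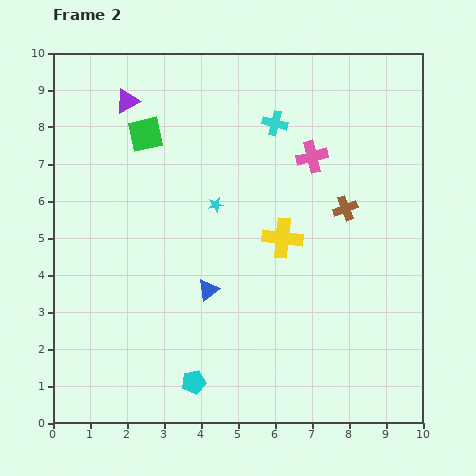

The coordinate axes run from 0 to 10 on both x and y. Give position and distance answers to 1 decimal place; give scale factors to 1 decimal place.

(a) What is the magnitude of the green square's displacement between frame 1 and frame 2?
1.4

The green square moved from (1.2, 7.3) to (2.5, 7.8), a distance of √(1.3² + 0.5²) ≈ 1.4.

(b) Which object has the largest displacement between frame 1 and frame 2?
the cyan cross

(moved 1.8; next 1.4)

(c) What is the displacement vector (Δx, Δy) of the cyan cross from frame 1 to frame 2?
(-1.0, 1.5)

The cyan cross was at (7.0, 6.6) in frame 1 and (6.0, 8.1) in frame 2.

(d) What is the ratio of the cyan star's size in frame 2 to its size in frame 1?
0.6×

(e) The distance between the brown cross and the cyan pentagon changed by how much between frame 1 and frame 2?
+0.7

Distance in frame 1: 5.5. Distance in frame 2: 6.2.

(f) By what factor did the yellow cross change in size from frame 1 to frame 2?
1.5×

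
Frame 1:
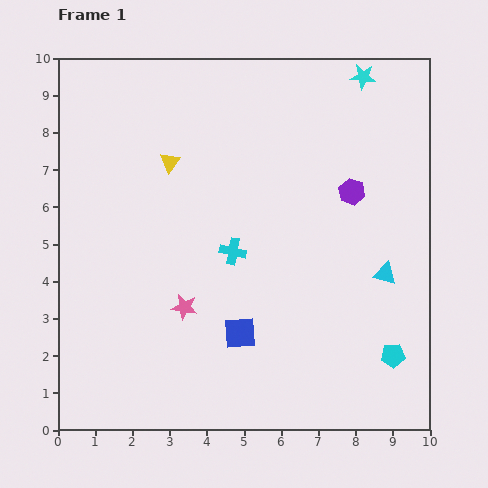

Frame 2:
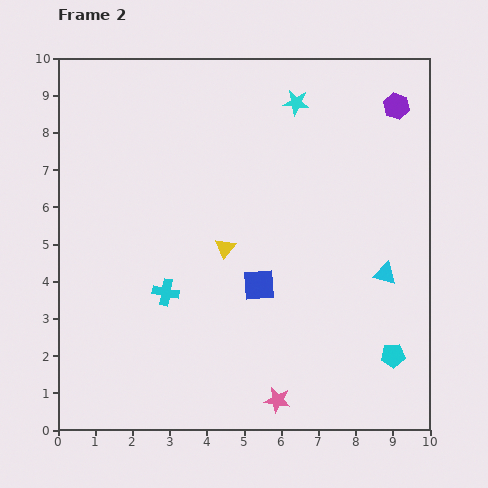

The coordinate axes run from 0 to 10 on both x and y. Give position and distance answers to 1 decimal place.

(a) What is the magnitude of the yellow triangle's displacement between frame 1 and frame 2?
2.7

The yellow triangle moved from (3.0, 7.2) to (4.5, 4.9), a distance of √(1.5² + 2.3²) ≈ 2.7.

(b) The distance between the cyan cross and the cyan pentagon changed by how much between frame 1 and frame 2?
+1.2

Distance in frame 1: 5.1. Distance in frame 2: 6.3.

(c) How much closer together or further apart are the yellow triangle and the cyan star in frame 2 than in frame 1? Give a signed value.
-1.4

Distance in frame 1: 5.7. Distance in frame 2: 4.3.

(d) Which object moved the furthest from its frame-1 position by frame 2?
the pink star

(moved 3.5; next 2.7)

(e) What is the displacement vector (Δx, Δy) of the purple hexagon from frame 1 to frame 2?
(1.2, 2.3)

The purple hexagon was at (7.9, 6.4) in frame 1 and (9.1, 8.7) in frame 2.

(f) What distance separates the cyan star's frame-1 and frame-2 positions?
1.9

The cyan star moved from (8.2, 9.5) to (6.4, 8.8), a distance of √(1.8² + 0.7²) ≈ 1.9.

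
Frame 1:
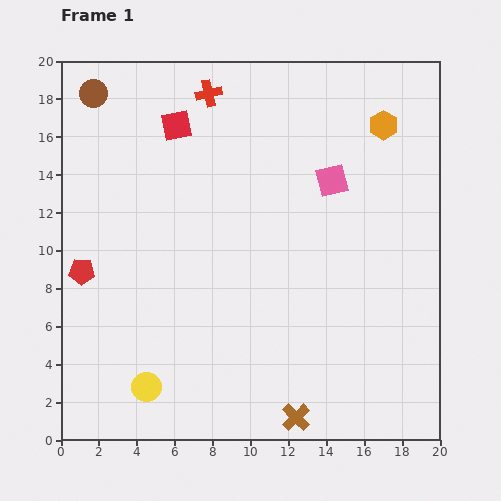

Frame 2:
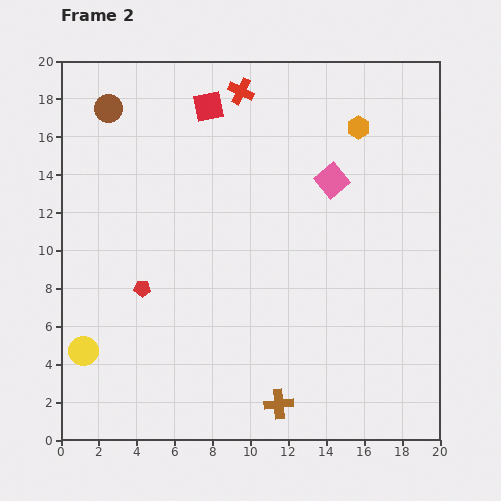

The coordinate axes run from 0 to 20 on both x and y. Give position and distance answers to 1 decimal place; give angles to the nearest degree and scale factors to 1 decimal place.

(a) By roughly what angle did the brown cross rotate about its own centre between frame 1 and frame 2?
39° clockwise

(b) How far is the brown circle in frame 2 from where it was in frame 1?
1.1

The brown circle moved from (1.7, 18.3) to (2.5, 17.5), a distance of √(0.8² + 0.8²) ≈ 1.1.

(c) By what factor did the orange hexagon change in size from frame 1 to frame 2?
0.8×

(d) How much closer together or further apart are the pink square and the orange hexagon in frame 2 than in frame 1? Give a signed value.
-0.9

Distance in frame 1: 4.0. Distance in frame 2: 3.1.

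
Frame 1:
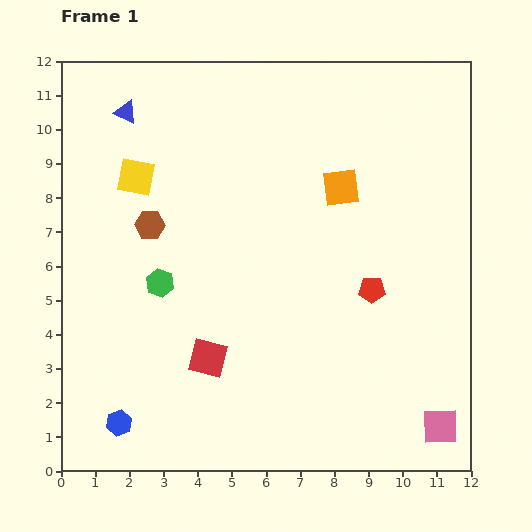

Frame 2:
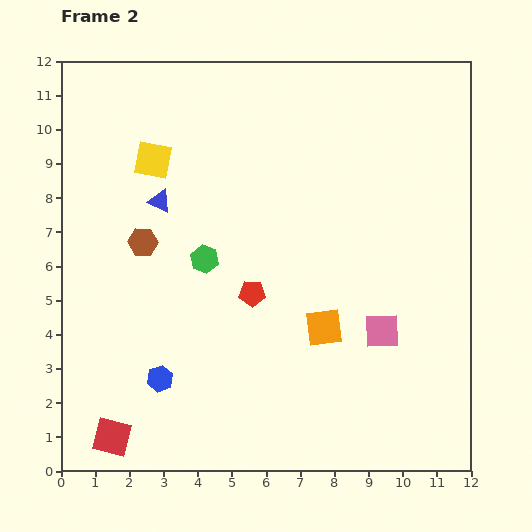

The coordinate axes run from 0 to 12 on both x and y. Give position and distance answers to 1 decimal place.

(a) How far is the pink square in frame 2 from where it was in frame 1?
3.3

The pink square moved from (11.1, 1.3) to (9.4, 4.1), a distance of √(1.7² + 2.8²) ≈ 3.3.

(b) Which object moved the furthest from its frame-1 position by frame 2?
the orange square

(moved 4.1; next 3.6)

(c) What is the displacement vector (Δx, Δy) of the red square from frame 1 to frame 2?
(-2.8, -2.3)

The red square was at (4.3, 3.3) in frame 1 and (1.5, 1.0) in frame 2.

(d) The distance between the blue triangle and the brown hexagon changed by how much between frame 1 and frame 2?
-2.1

Distance in frame 1: 3.4. Distance in frame 2: 1.3.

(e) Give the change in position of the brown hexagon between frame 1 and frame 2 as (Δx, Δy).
(-0.2, -0.5)

The brown hexagon was at (2.6, 7.2) in frame 1 and (2.4, 6.7) in frame 2.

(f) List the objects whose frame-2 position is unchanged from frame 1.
none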